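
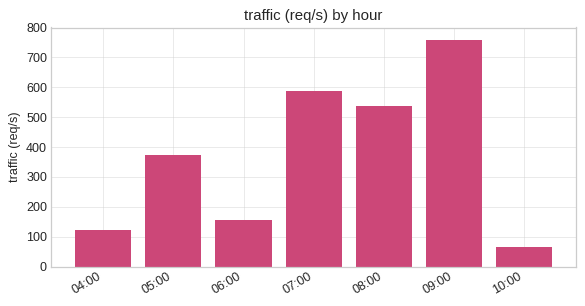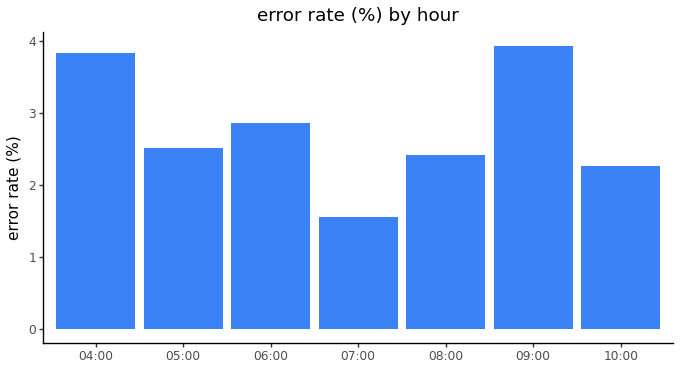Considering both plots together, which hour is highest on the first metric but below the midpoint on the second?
07:00

Chart 2 median error rate (%) ≈ 2.5; below-median hours: 07:00, 08:00, 10:00. Among those, 07:00 has the highest traffic (req/s) (≈ 600).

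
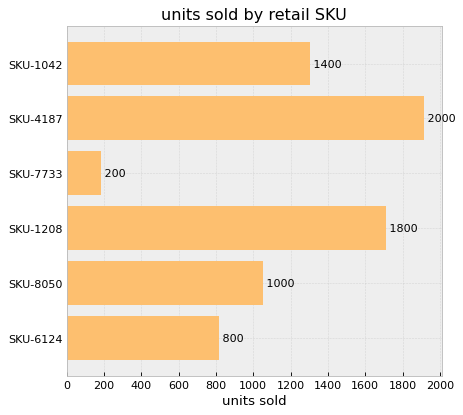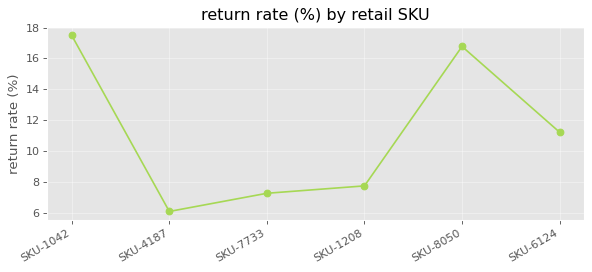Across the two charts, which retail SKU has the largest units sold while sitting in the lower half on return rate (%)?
Chart 2 median return rate (%) ≈ 10; below-median retail SKUs: SKU-4187, SKU-7733, SKU-1208. Among those, SKU-4187 has the highest units sold (≈ 2000).

SKU-4187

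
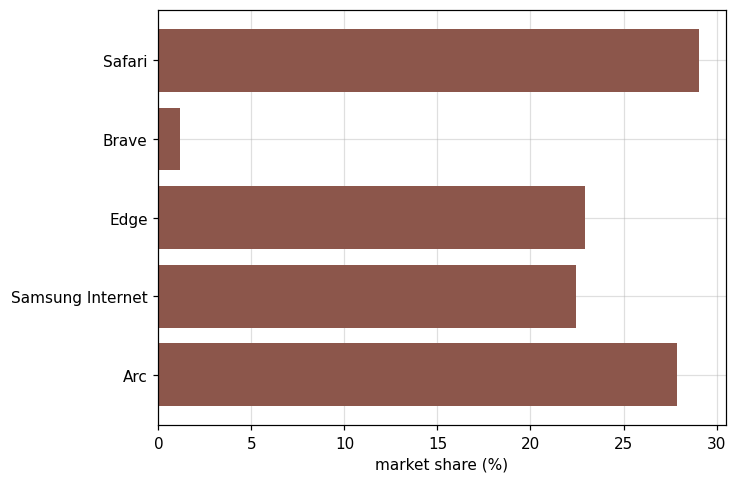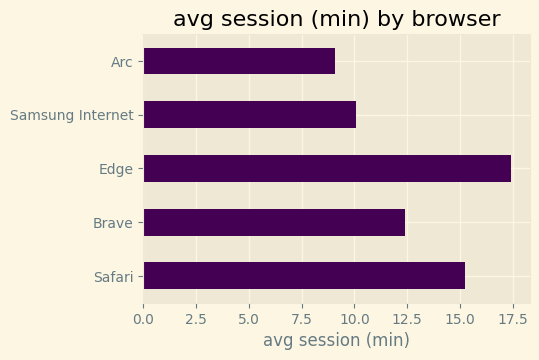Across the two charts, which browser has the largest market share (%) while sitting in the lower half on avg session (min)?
Arc

Chart 2 median avg session (min) ≈ 12; below-median browsers: Samsung Internet, Arc. Among those, Arc has the highest market share (%) (≈ 30).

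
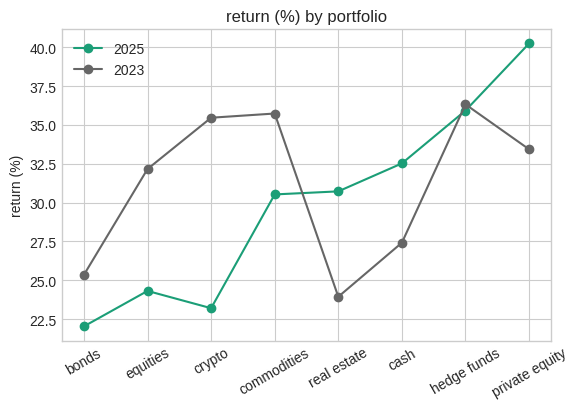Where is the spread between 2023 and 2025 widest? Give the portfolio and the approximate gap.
crypto, ≈ 12 %

crypto: 2023 ≈ 36, 2025 ≈ 24 → gap ≈ 12. Next-largest (equities) is only ≈ 8.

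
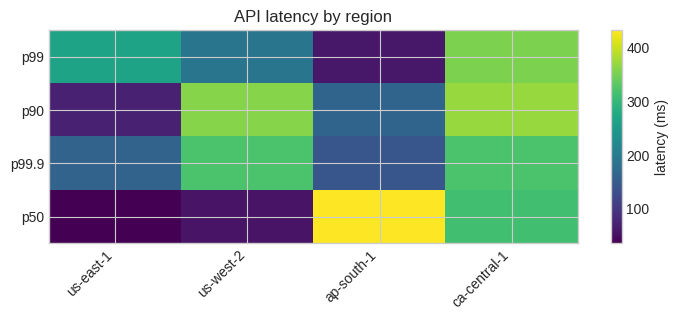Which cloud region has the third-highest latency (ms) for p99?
Top 4 for p99: ca-central-1 ≈ 350, us-east-1 ≈ 250, us-west-2 ≈ 200, ap-south-1 ≈ 50.

us-west-2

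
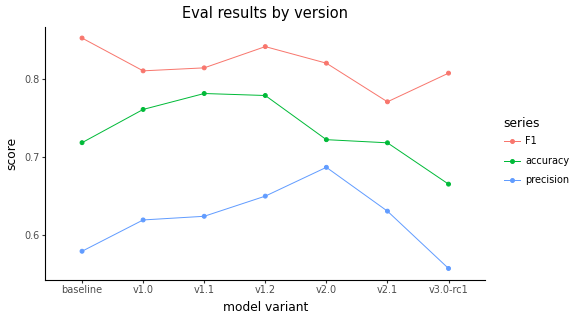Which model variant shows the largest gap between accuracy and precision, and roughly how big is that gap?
v1.1: accuracy ≈ 0.80, precision ≈ 0.60 → gap ≈ 0.20. Next-largest (v1.0) is only ≈ 0.15.

v1.1, ≈ 0.20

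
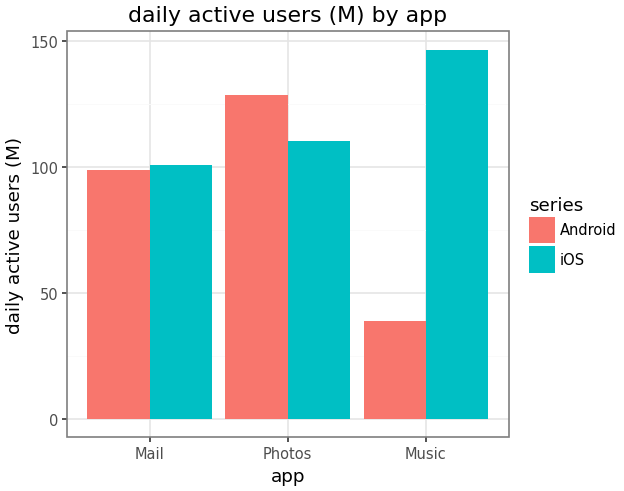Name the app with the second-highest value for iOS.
Photos

Top 3 for iOS: Music ≈ 140, Photos ≈ 120, Mail ≈ 100.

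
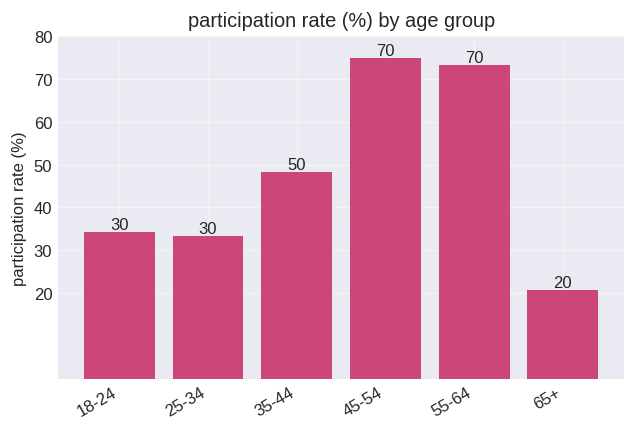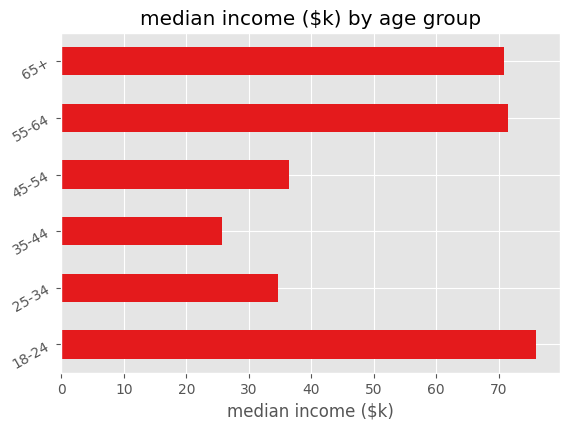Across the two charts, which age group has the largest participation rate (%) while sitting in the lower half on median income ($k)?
45-54

Chart 2 median median income ($k) ≈ 50; below-median age groups: 25-34, 35-44, 45-54. Among those, 45-54 has the highest participation rate (%) (≈ 70).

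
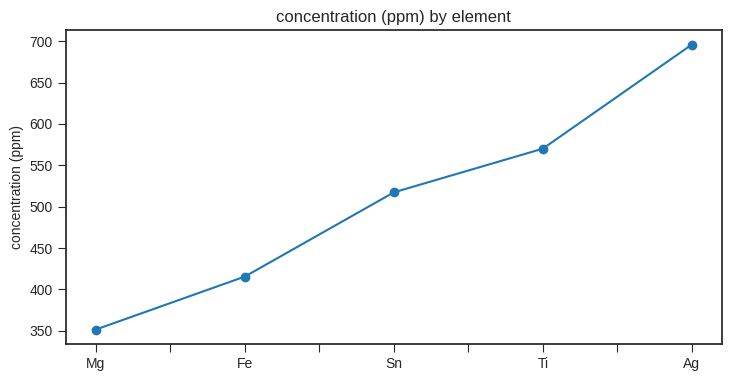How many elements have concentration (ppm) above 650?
1

Above 650: Ag.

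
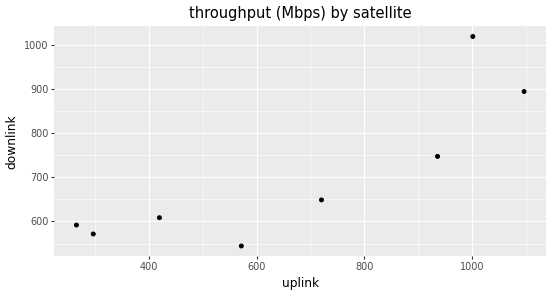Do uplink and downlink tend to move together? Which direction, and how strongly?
Points are positively correlated; strong (|r| ≈ 0.8).

positive, strong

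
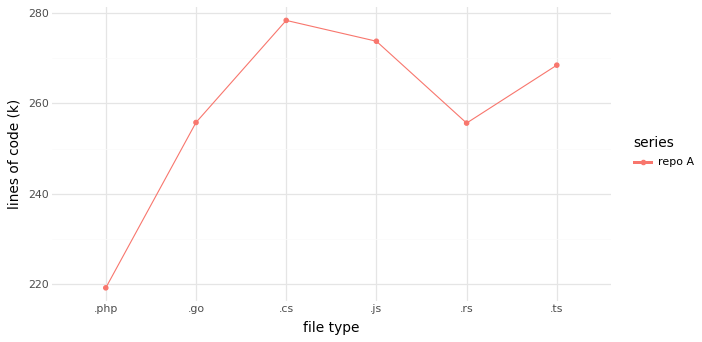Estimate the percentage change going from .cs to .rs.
≈ -8.9%

.cs ≈ 280, .rs ≈ 255; (255 − 280) / 280 ≈ -8.9%.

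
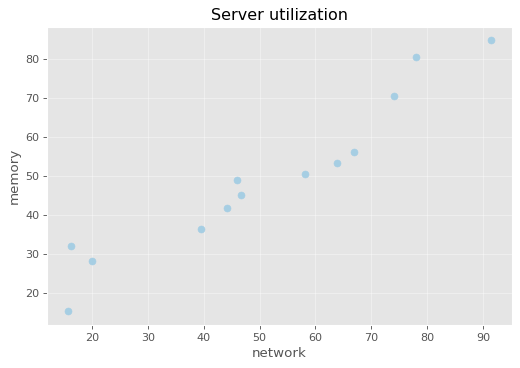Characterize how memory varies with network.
positive, strong

Points are positively correlated; strong (|r| ≈ 1.0).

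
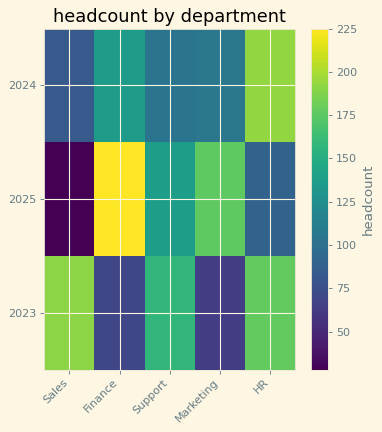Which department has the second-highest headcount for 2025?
Top 3 for 2025: Finance ≈ 220, Marketing ≈ 180, Support ≈ 140.

Marketing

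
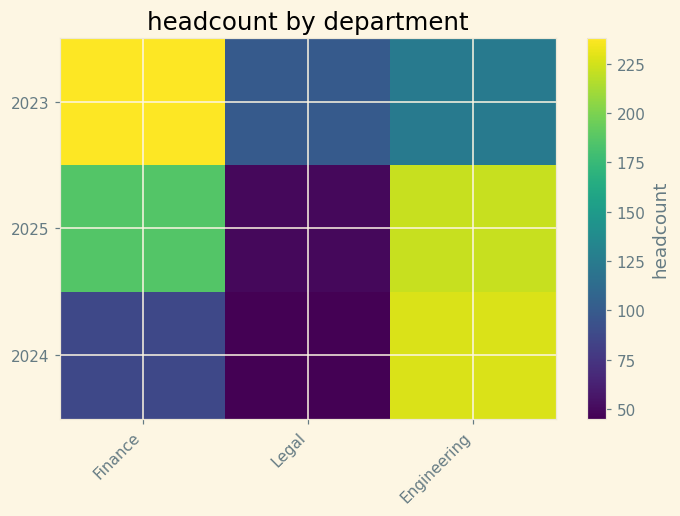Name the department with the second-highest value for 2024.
Top 3 for 2024: Engineering ≈ 220, Finance ≈ 80, Legal ≈ 40.

Finance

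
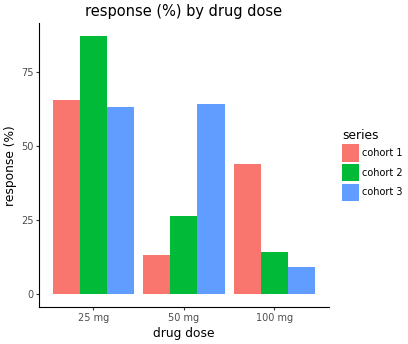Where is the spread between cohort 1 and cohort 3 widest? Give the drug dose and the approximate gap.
50 mg: cohort 1 ≈ 10, cohort 3 ≈ 60 → gap ≈ 50. Next-largest (100 mg) is only ≈ 30.

50 mg, ≈ 50 %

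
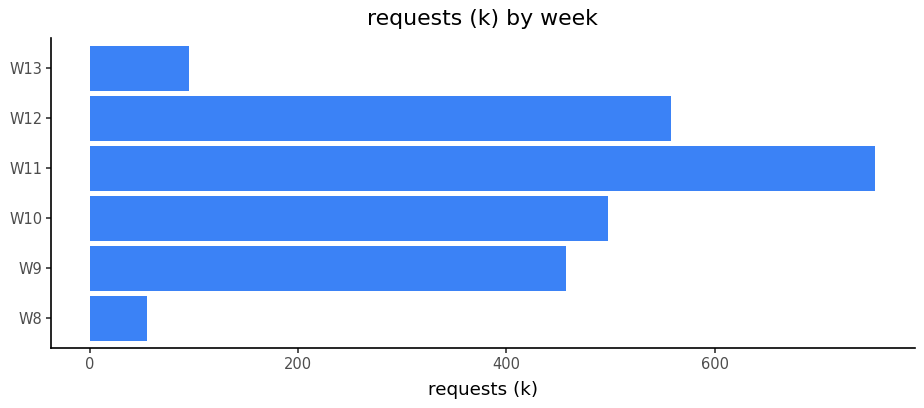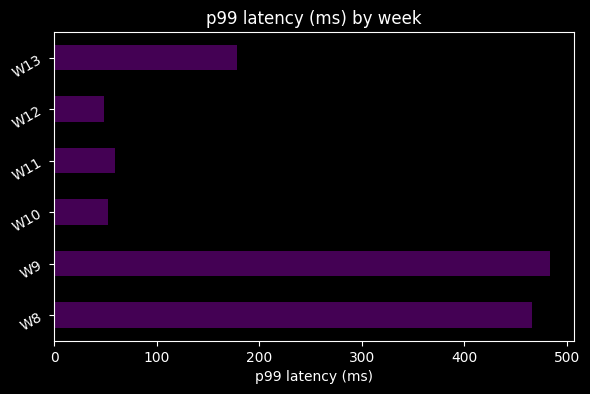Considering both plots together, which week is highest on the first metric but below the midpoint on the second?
Chart 2 median p99 latency (ms) ≈ 100; below-median weeks: W10, W11, W12. Among those, W11 has the highest requests (k) (≈ 800).

W11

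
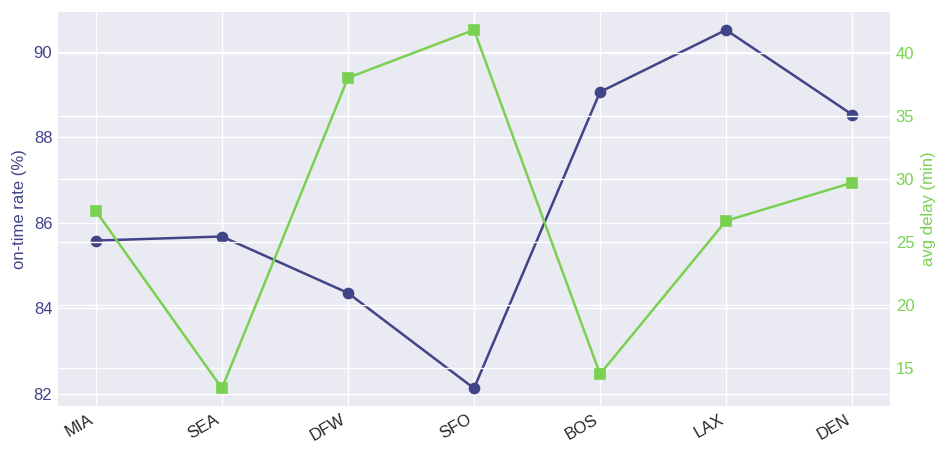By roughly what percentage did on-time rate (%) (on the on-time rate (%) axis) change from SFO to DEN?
≈ +8.5%

SFO ≈ 82, DEN ≈ 89; (89 − 82) / 82 ≈ +8.5%.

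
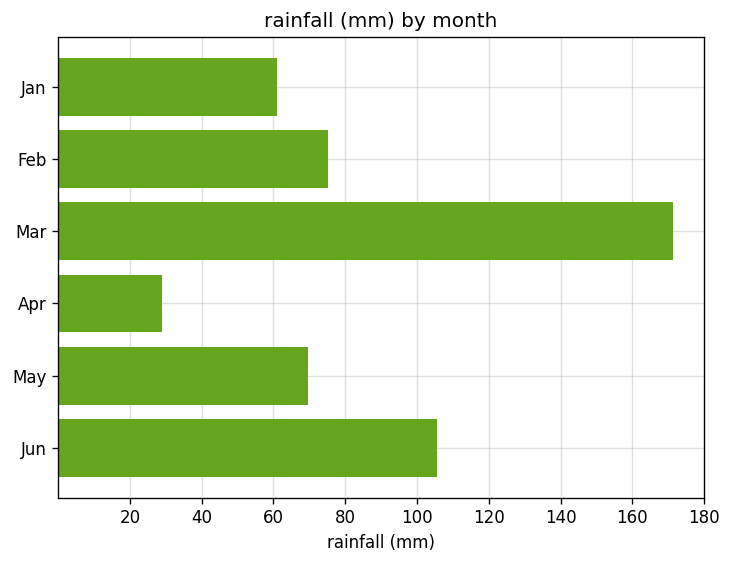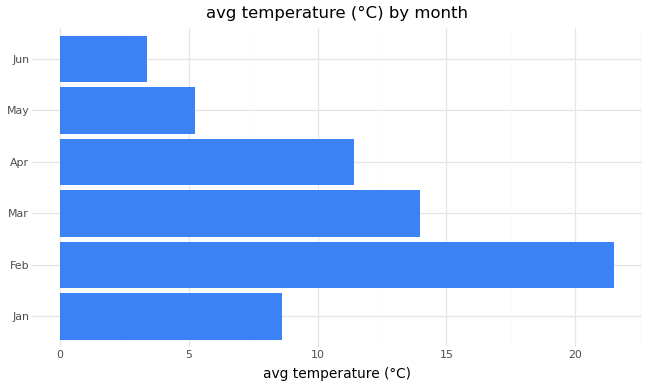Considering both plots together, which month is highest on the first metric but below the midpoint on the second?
Chart 2 median avg temperature (°C) ≈ 10; below-median months: Jan, May, Jun. Among those, Jun has the highest rainfall (mm) (≈ 100).

Jun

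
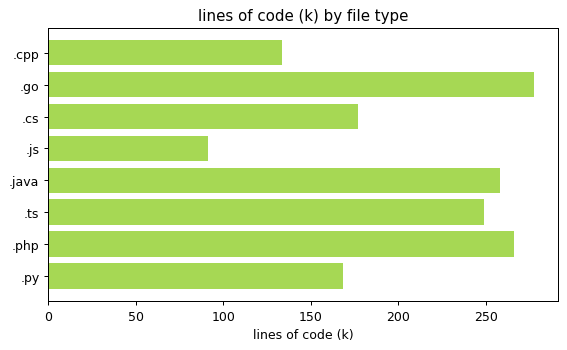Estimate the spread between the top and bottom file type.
Max .go ≈ 275, min .js ≈ 100; range ≈ 175.

≈ 175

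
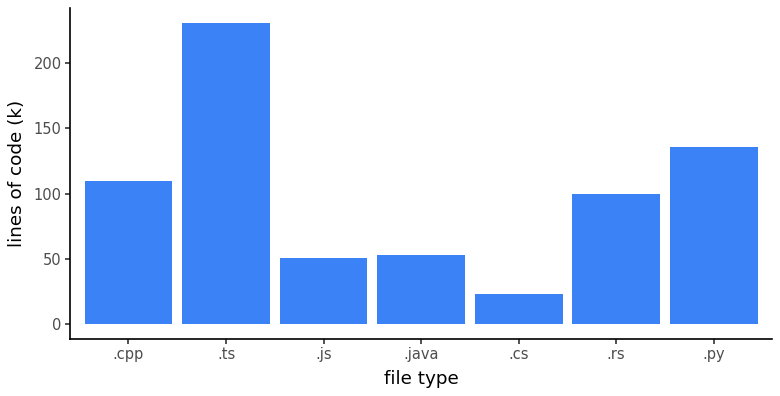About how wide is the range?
Max .ts ≈ 240, min .cs ≈ 20; range ≈ 220.

≈ 220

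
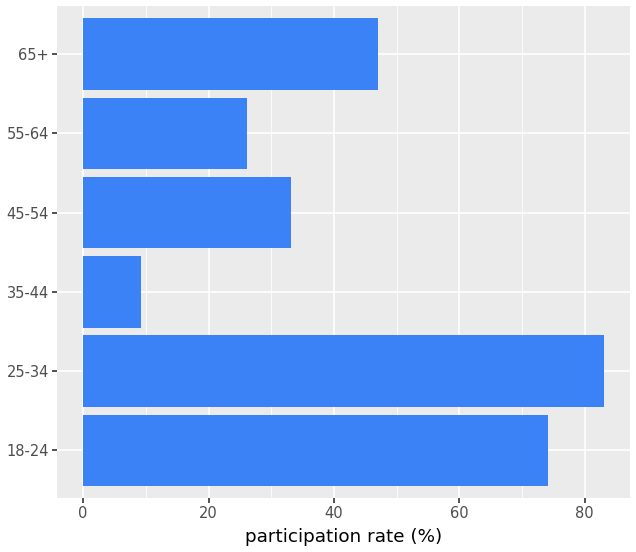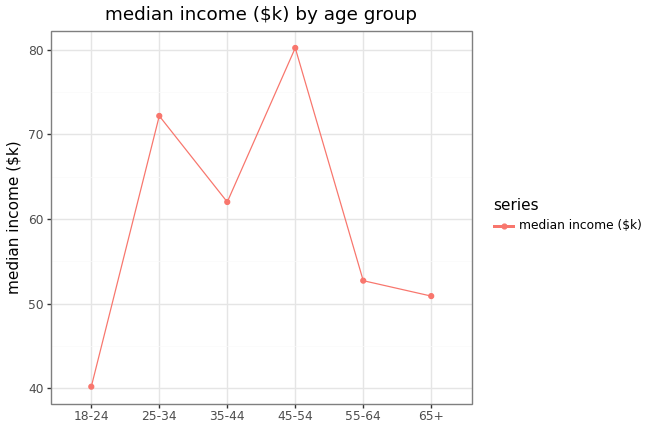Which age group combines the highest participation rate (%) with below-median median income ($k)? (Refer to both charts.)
Chart 2 median median income ($k) ≈ 60; below-median age groups: 18-24, 55-64, 65+. Among those, 18-24 has the highest participation rate (%) (≈ 70).

18-24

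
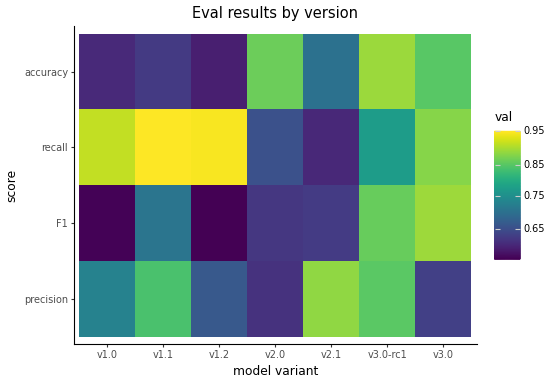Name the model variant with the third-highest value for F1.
Top 4 for F1: v3.0 ≈ 0.90, v3.0-rc1 ≈ 0.85, v1.1 ≈ 0.70, v2.1 ≈ 0.60.

v1.1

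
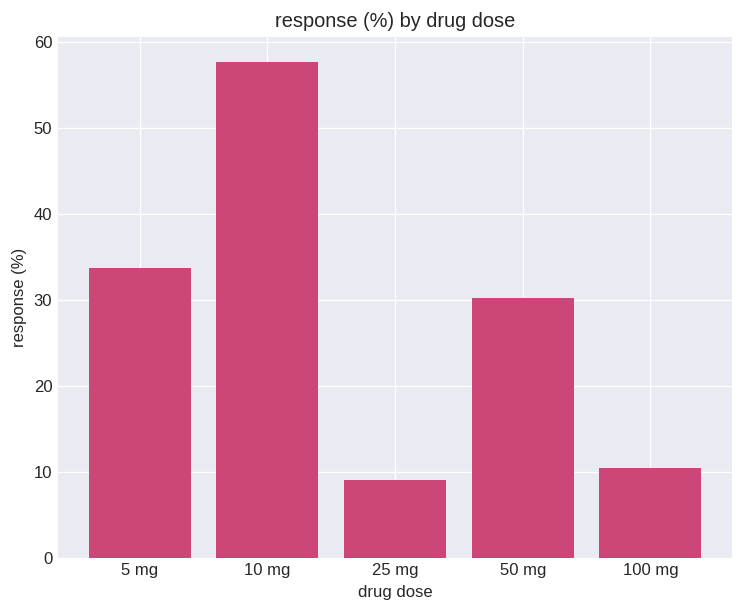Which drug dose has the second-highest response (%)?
Top 3: 10 mg ≈ 60, 5 mg ≈ 35, 50 mg ≈ 30.

5 mg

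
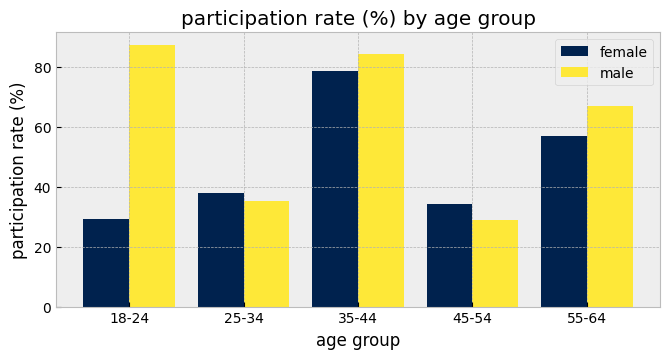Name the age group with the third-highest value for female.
Top 4 for female: 35-44 ≈ 80, 55-64 ≈ 60, 25-34 ≈ 40, 45-54 ≈ 30.

25-34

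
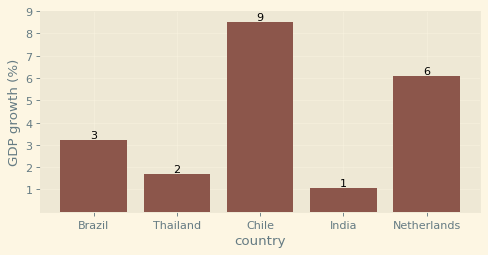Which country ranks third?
Brazil

Top 4: Chile ≈ 9, Netherlands ≈ 6, Brazil ≈ 3, Thailand ≈ 2.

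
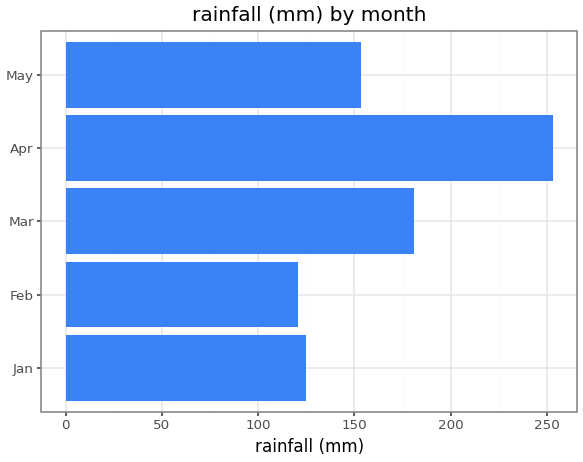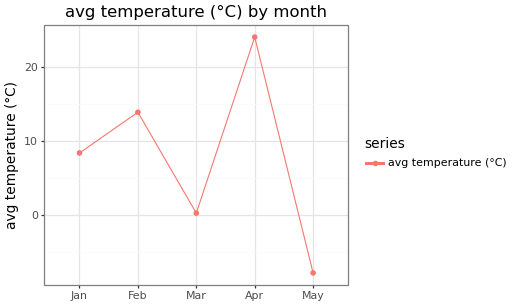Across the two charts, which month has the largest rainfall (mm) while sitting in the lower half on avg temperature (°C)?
Mar

Chart 2 median avg temperature (°C) ≈ 10; below-median months: Mar, May. Among those, Mar has the highest rainfall (mm) (≈ 175).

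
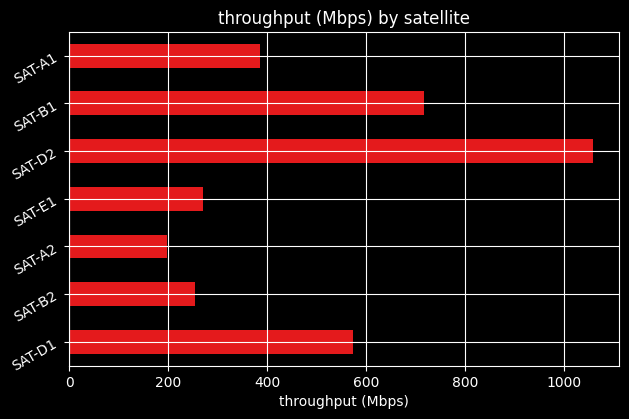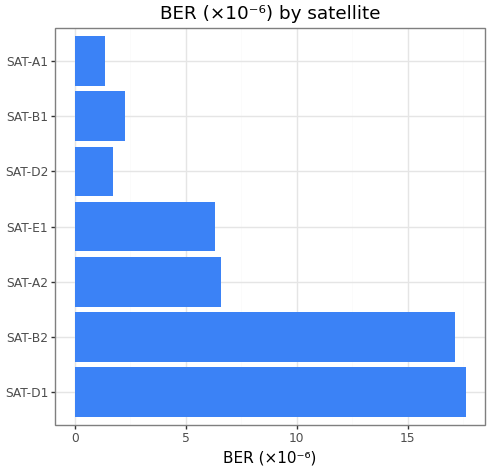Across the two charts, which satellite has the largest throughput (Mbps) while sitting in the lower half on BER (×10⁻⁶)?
Chart 2 median BER (×10⁻⁶) ≈ 6; below-median satellites: SAT-D2, SAT-B1, SAT-A1. Among those, SAT-D2 has the highest throughput (Mbps) (≈ 1100).

SAT-D2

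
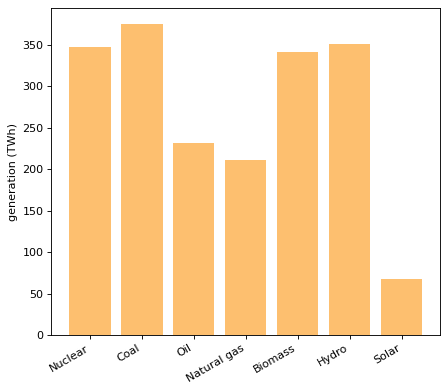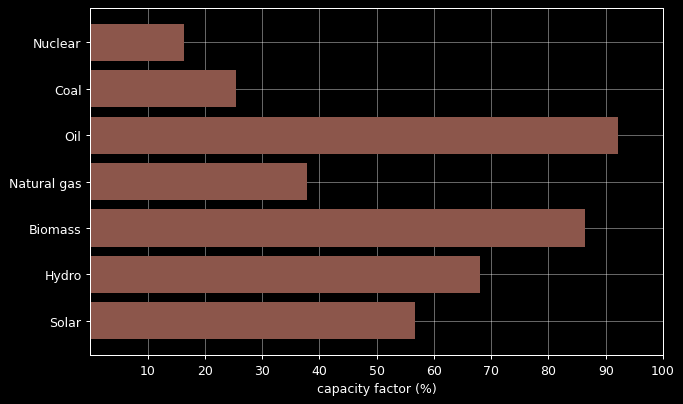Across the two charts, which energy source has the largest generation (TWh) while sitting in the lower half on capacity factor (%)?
Chart 2 median capacity factor (%) ≈ 60; below-median energy sources: Nuclear, Coal, Natural gas. Among those, Coal has the highest generation (TWh) (≈ 400).

Coal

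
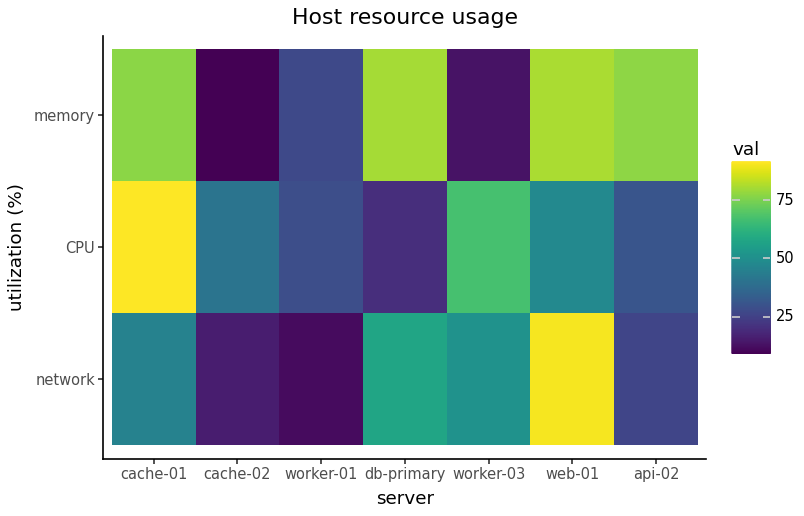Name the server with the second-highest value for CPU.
worker-03

Top 3 for CPU: cache-01 ≈ 90, worker-03 ≈ 70, web-01 ≈ 50.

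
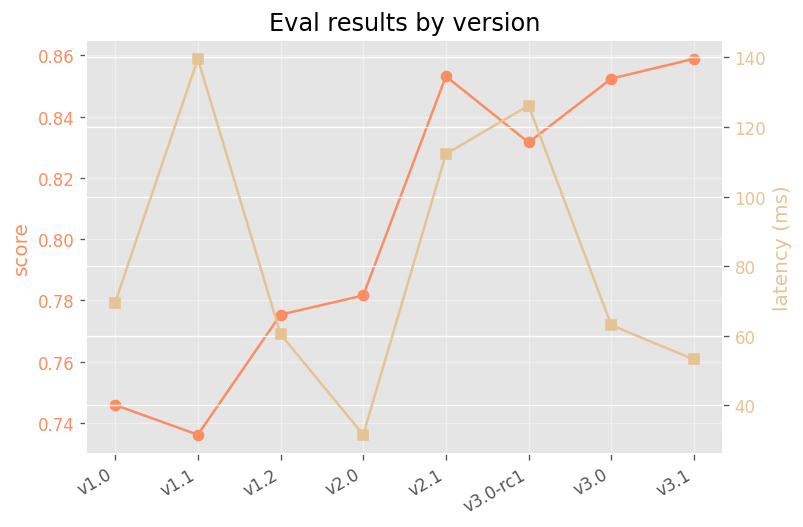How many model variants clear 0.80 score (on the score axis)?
Above 0.80: v2.1, v3.0-rc1, v3.0, v3.1.

4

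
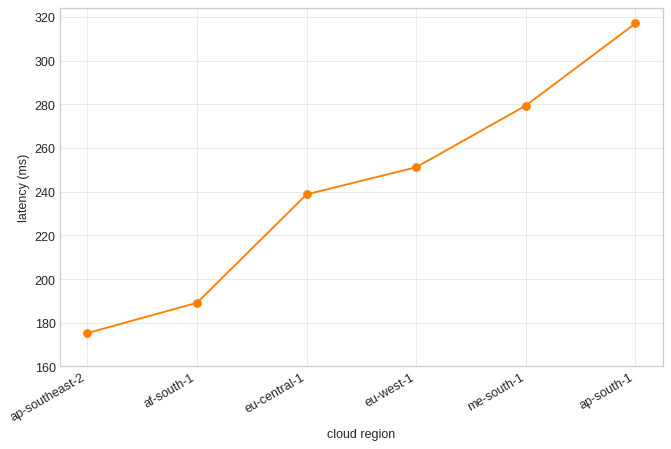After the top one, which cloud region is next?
Top 3: ap-south-1 ≈ 320, me-south-1 ≈ 280, eu-west-1 ≈ 260.

me-south-1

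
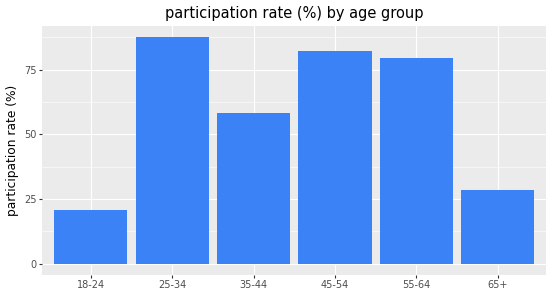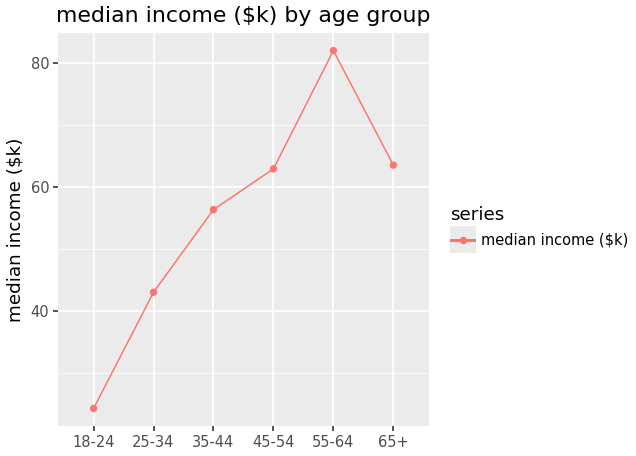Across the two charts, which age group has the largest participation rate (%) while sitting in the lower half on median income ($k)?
25-34

Chart 2 median median income ($k) ≈ 60; below-median age groups: 18-24, 25-34, 35-44. Among those, 25-34 has the highest participation rate (%) (≈ 90).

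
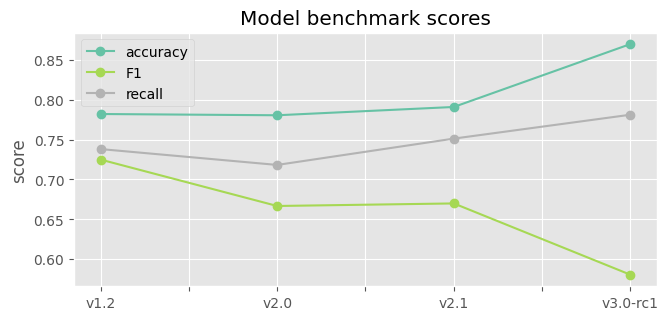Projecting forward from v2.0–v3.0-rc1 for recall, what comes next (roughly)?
≈ 0.85

Last three: 0.70, 0.75, 0.80 → slope ≈ 0.05/step → next ≈ 0.85.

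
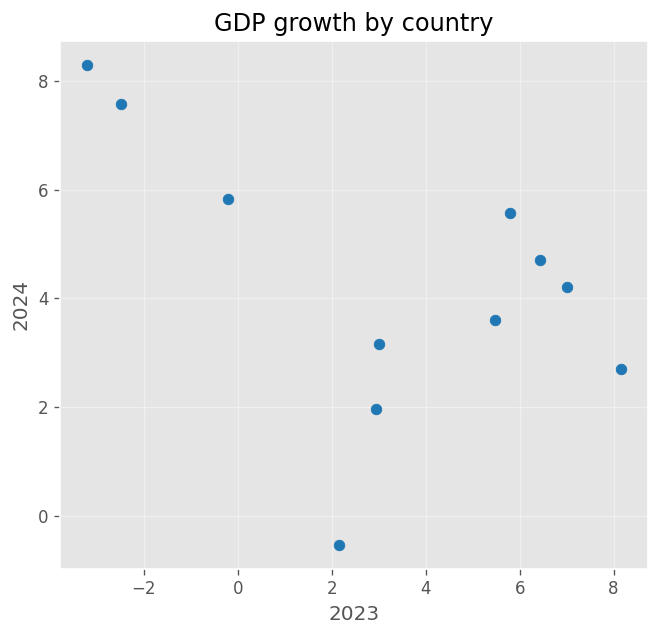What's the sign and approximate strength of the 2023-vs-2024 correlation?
Points are negatively correlated; moderate (|r| ≈ 0.5).

negative, moderate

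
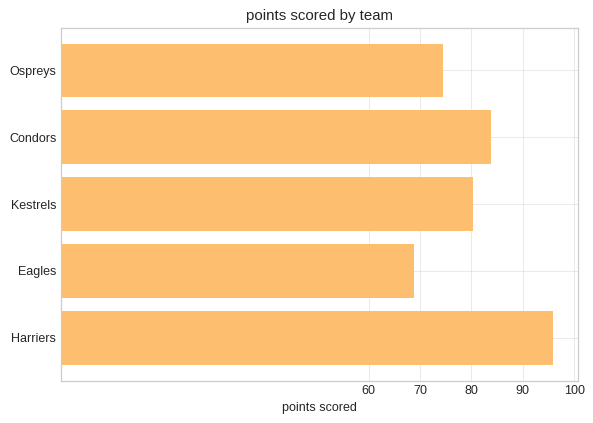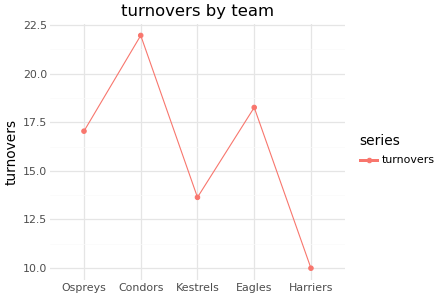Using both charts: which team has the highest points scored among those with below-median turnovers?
Harriers

Chart 2 median turnovers ≈ 15; below-median teams: Kestrels, Harriers. Among those, Harriers has the highest points scored (≈ 100).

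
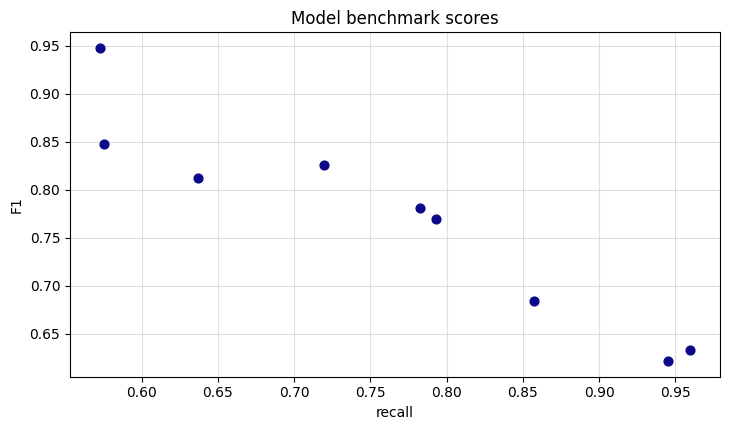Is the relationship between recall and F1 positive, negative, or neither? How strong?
Points are negatively correlated; strong (|r| ≈ 0.9).

negative, strong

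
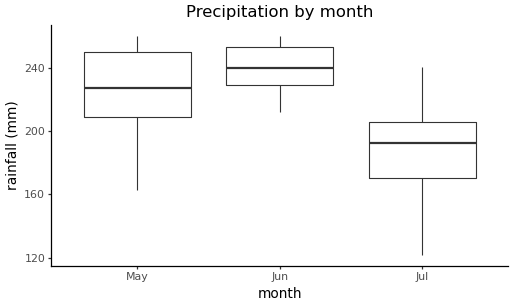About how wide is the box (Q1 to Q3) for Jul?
Q3 ≈ 205, Q1 ≈ 170; IQR ≈ 35.

≈ 35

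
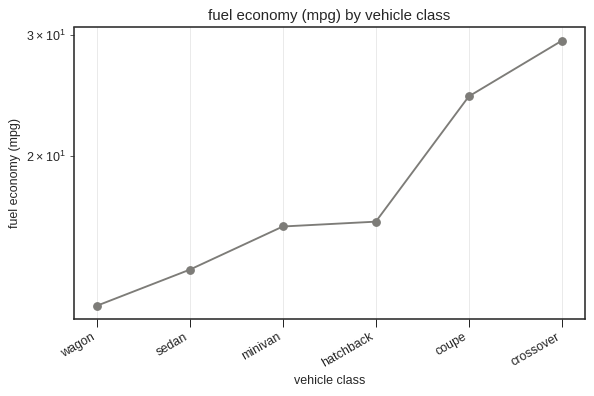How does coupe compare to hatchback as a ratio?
coupe ≈ 24, hatchback ≈ 16; 24/16 ≈ 1.5.

≈ 1.5×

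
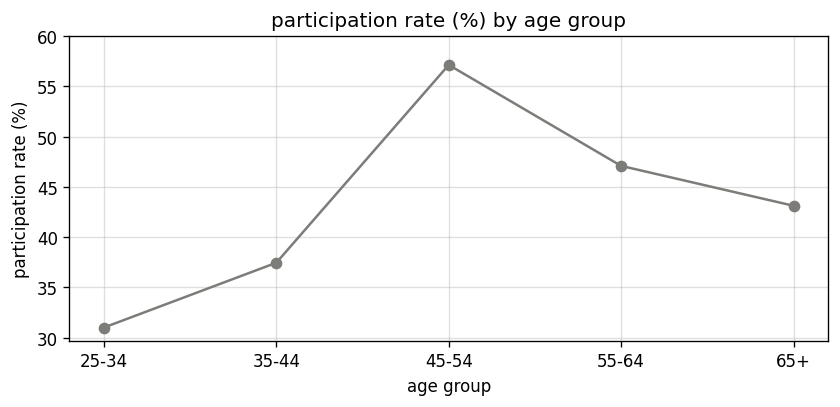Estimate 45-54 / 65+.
45-54 ≈ 55, 65+ ≈ 45; 55/45 ≈ 1.22.

≈ 1.22×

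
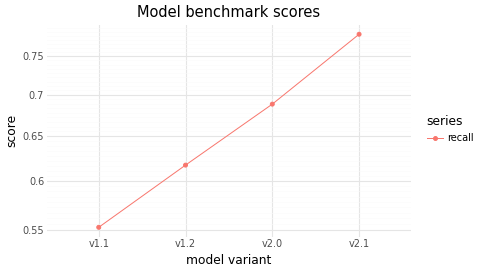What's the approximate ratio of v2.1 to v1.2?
≈ 1.26×

v2.1 ≈ 0.78, v1.2 ≈ 0.62; 0.78/0.62 ≈ 1.26.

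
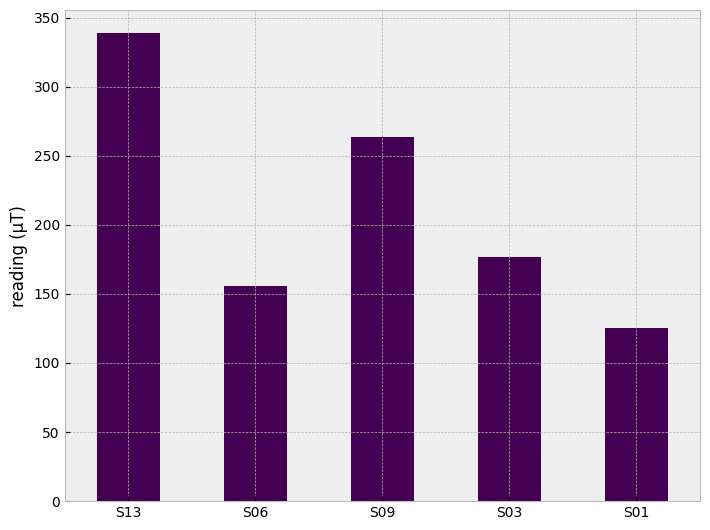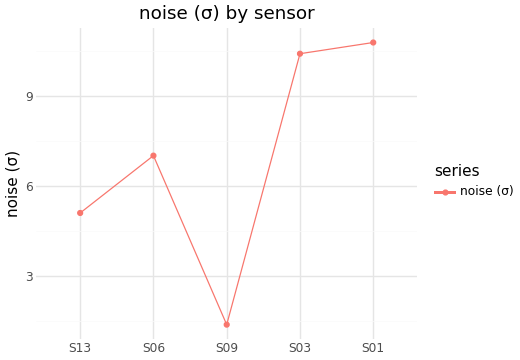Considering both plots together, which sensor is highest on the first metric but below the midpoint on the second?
Chart 2 median noise (σ) ≈ 7; below-median sensors: S13, S09. Among those, S13 has the highest reading (µT) (≈ 350).

S13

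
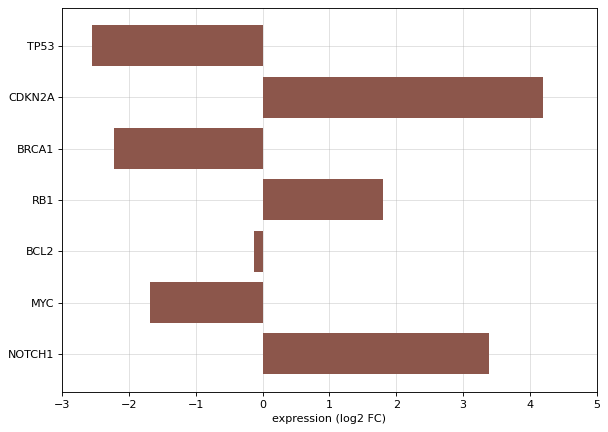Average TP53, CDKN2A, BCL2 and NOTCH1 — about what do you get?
(-3 + 4 + 0 + 3) / 4 ≈ 1.

≈ 1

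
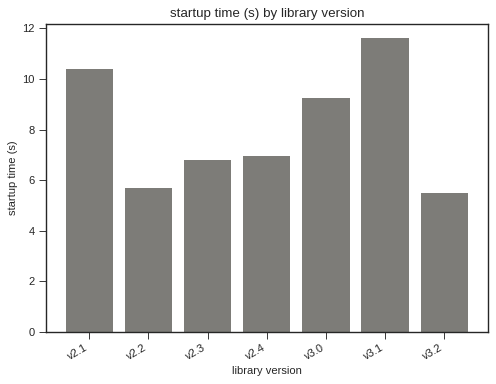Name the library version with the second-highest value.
v2.1

Top 3: v3.1 ≈ 12, v2.1 ≈ 10, v3.0 ≈ 9.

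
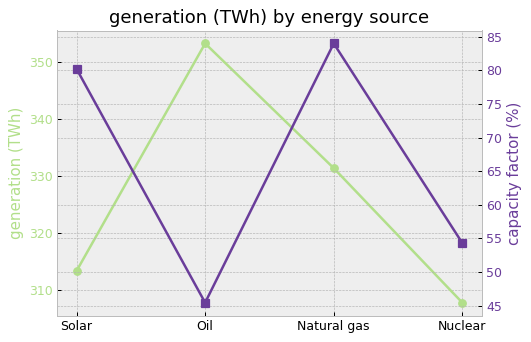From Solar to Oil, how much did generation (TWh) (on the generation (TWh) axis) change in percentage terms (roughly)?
Solar ≈ 315, Oil ≈ 355; (355 − 315) / 315 ≈ +12.7%.

≈ +12.7%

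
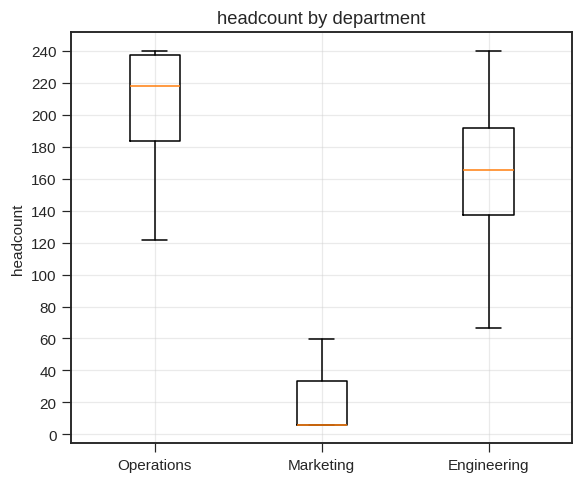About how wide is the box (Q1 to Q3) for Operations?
≈ 60

Q3 ≈ 240, Q1 ≈ 180; IQR ≈ 60.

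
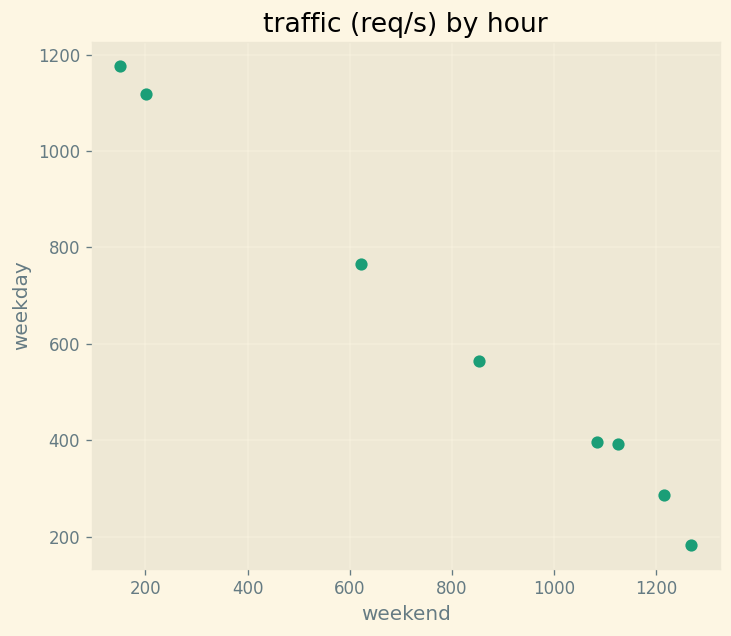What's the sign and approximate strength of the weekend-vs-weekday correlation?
Points are negatively correlated; strong (|r| ≈ 1.0).

negative, strong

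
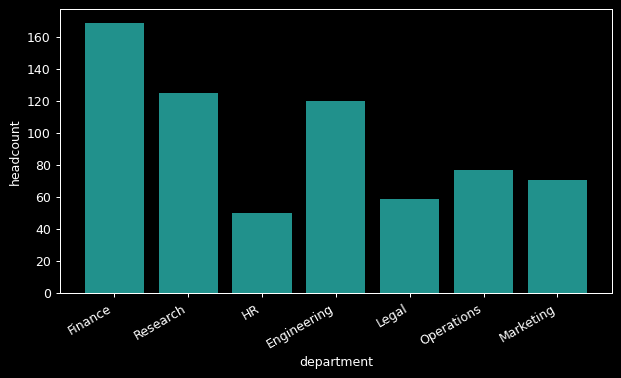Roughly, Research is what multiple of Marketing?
≈ 1.5×

Research ≈ 120, Marketing ≈ 80; 120/80 ≈ 1.5.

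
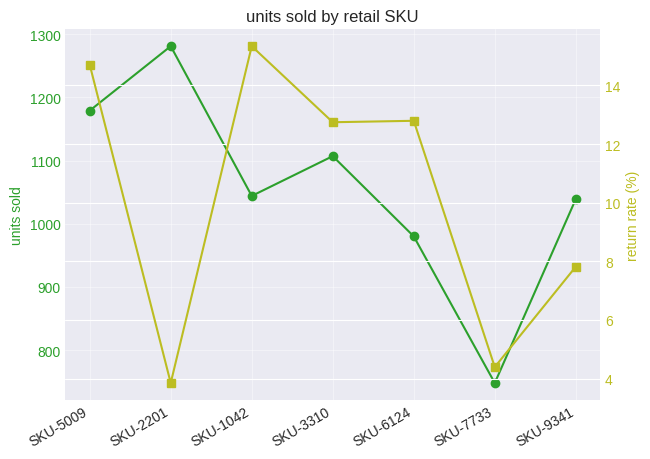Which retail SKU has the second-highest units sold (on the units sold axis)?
SKU-5009

Top 3 (on the units sold axis): SKU-2201 ≈ 1300, SKU-5009 ≈ 1200, SKU-3310 ≈ 1100.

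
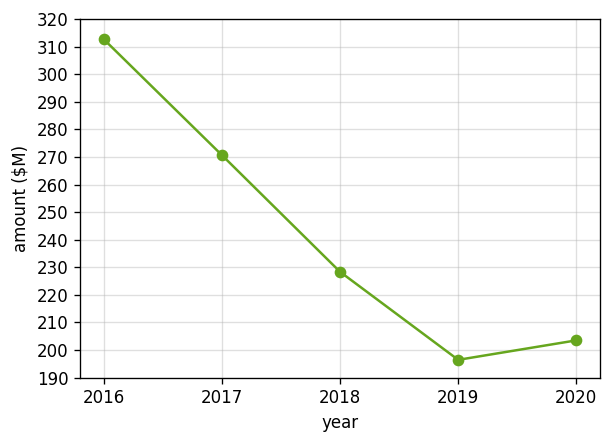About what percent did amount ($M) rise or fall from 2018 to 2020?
2018 ≈ 230, 2020 ≈ 200; (200 − 230) / 230 ≈ -13%.

≈ -13%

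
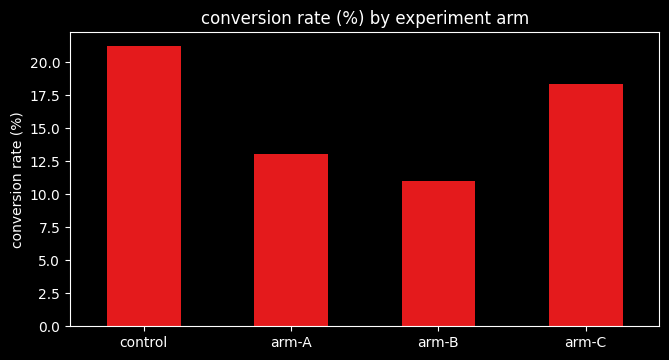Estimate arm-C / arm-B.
≈ 1.8×

arm-C ≈ 18, arm-B ≈ 10; 18/10 ≈ 1.8.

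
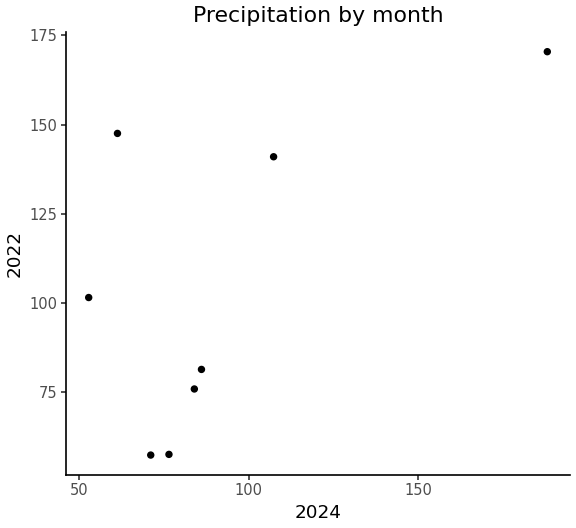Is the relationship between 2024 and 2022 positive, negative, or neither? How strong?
positive, moderate

Points are positively correlated; moderate (|r| ≈ 0.6).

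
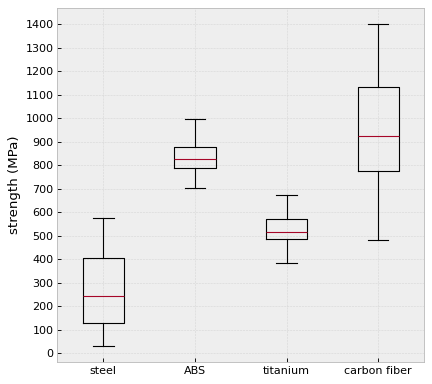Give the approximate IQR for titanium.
Q3 ≈ 600, Q1 ≈ 500; IQR ≈ 100.

≈ 100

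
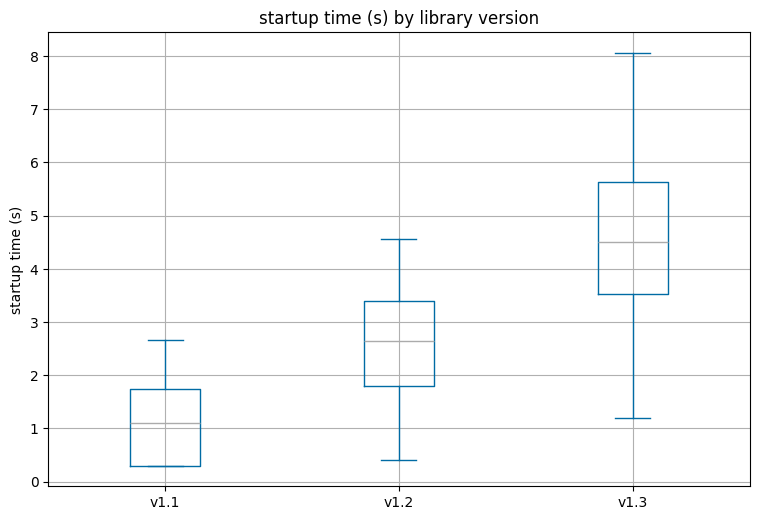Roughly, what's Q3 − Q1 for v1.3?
Q3 ≈ 5.5, Q1 ≈ 3.5; IQR ≈ 2.0.

≈ 2.0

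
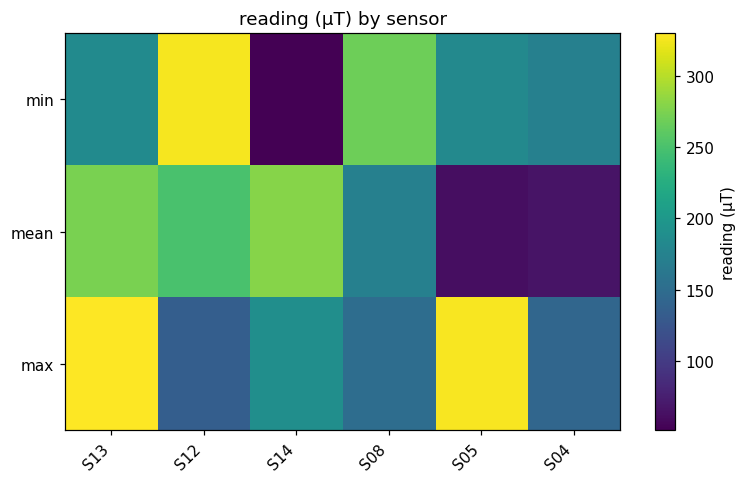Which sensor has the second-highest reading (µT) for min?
Top 3 for min: S12 ≈ 325, S08 ≈ 275, S13 ≈ 175.

S08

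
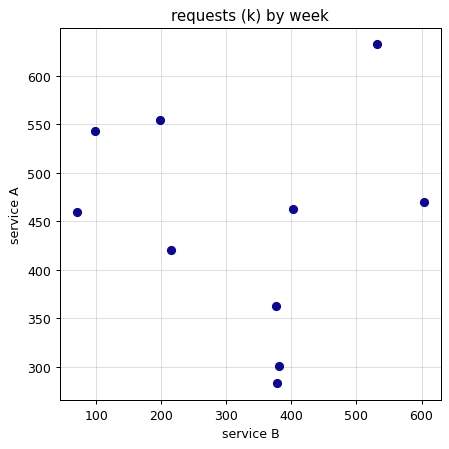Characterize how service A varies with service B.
Points are roughly uncorrelated; weak (|r| ≈ 0.1).

no clear correlation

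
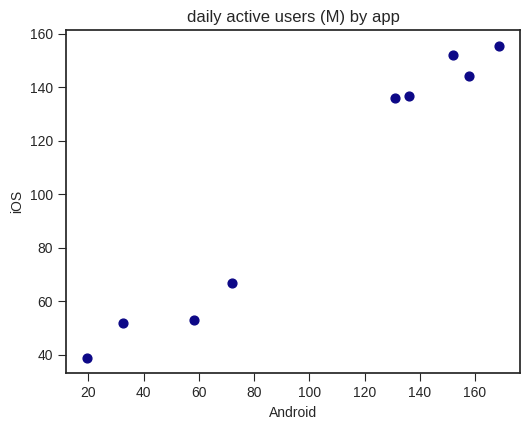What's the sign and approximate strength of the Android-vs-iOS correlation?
positive, strong

Points are positively correlated; strong (|r| ≈ 1.0).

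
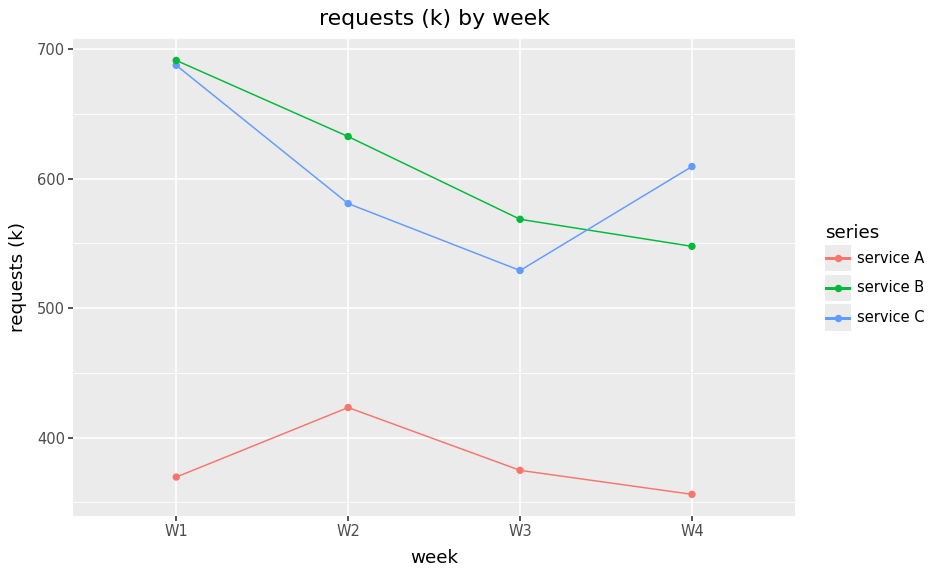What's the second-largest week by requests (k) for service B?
W2

Top 3 for service B: W1 ≈ 700, W2 ≈ 650, W3 ≈ 550.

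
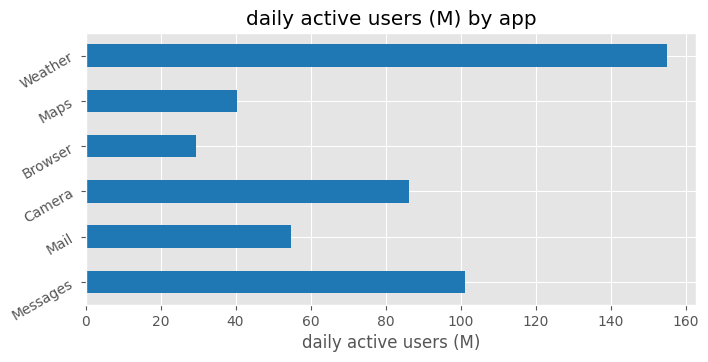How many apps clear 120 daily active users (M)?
1

Above 120: Weather.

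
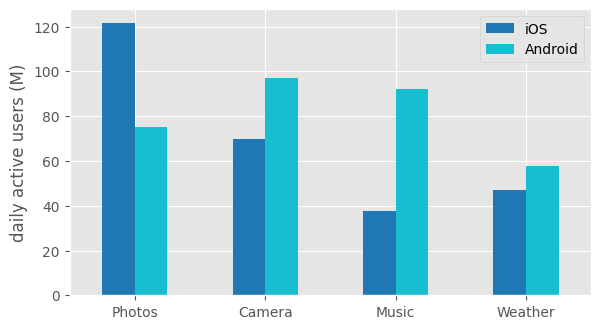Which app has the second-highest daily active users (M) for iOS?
Camera

Top 3 for iOS: Photos ≈ 120, Camera ≈ 60, Weather ≈ 40.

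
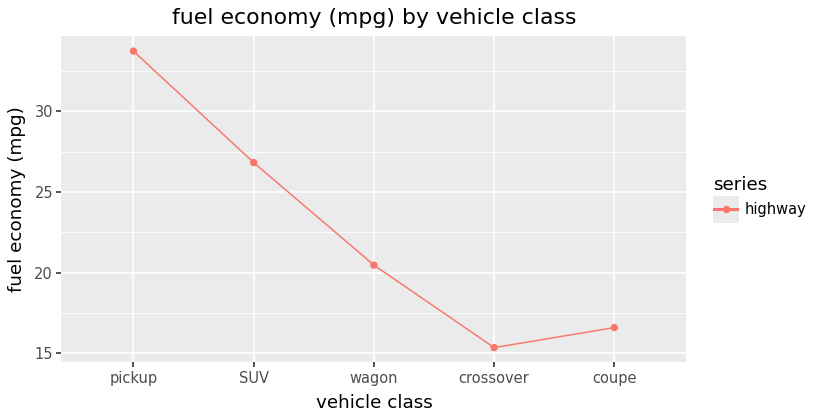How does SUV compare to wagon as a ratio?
SUV ≈ 26, wagon ≈ 20; 26/20 ≈ 1.3.

≈ 1.3×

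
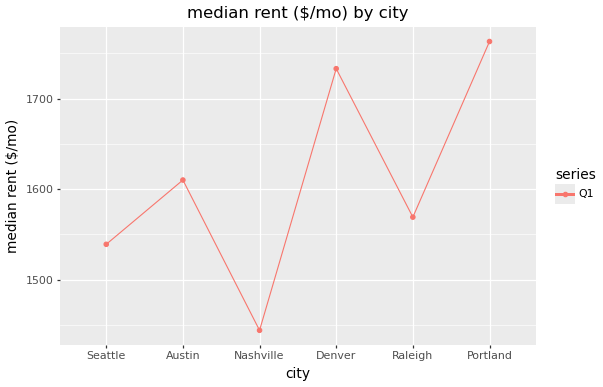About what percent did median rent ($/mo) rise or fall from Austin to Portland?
Austin ≈ 1600, Portland ≈ 1750; (1750 − 1600) / 1600 ≈ +9.4%.

≈ +9.4%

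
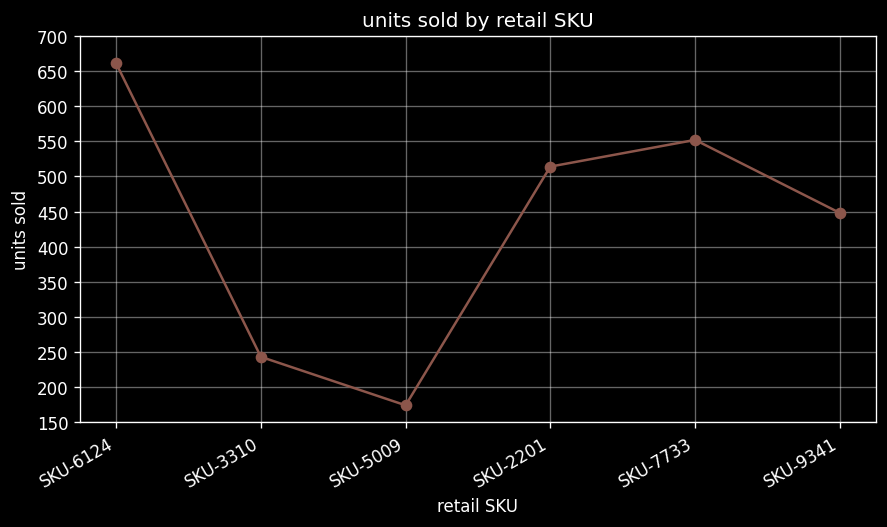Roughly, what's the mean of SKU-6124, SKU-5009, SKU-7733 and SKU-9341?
(650 + 150 + 550 + 450) / 4 ≈ 450.

≈ 450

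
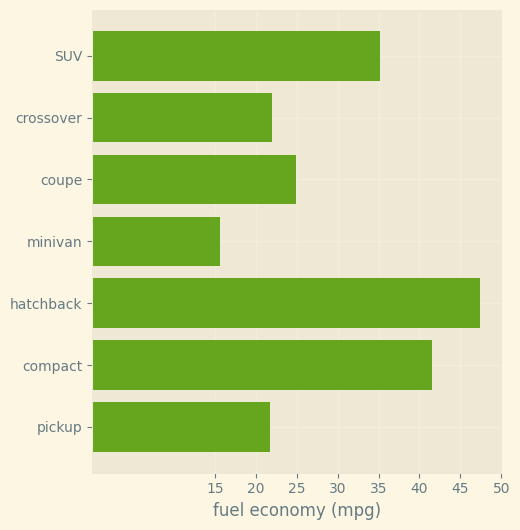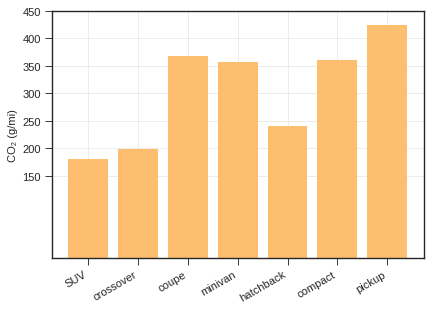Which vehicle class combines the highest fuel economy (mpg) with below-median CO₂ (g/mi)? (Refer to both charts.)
Chart 2 median CO₂ (g/mi) ≈ 350; below-median vehicle classes: SUV, crossover, hatchback. Among those, hatchback has the highest fuel economy (mpg) (≈ 45).

hatchback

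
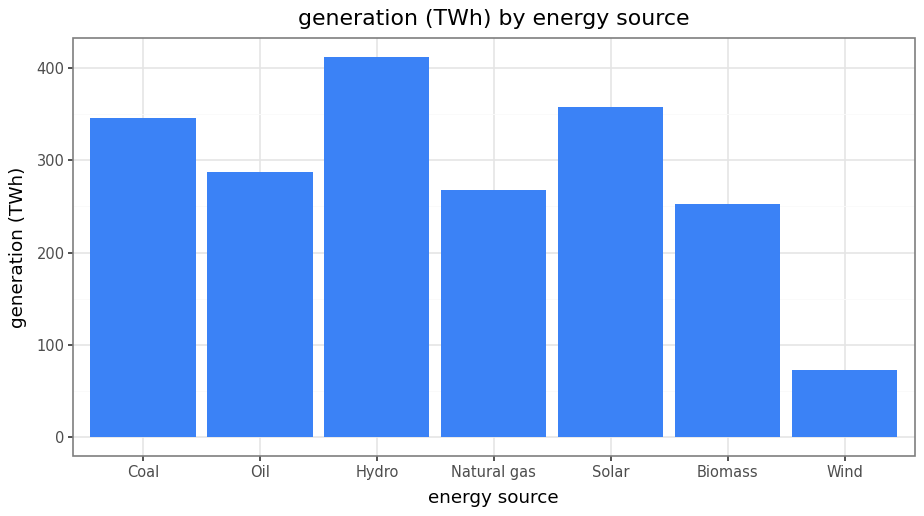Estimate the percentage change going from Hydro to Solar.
Hydro ≈ 400, Solar ≈ 350; (350 − 400) / 400 ≈ -12.5%.

≈ -12.5%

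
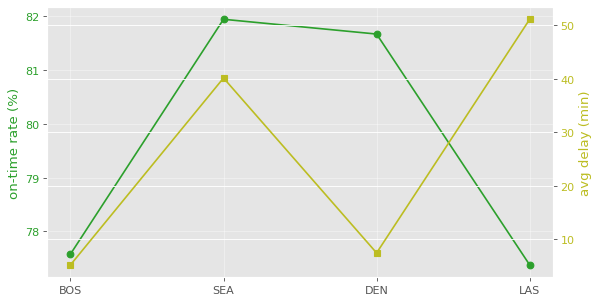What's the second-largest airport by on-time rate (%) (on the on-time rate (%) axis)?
Top 3 (on the on-time rate (%) axis): SEA ≈ 82.0, DEN ≈ 81.5, BOS ≈ 77.5.

DEN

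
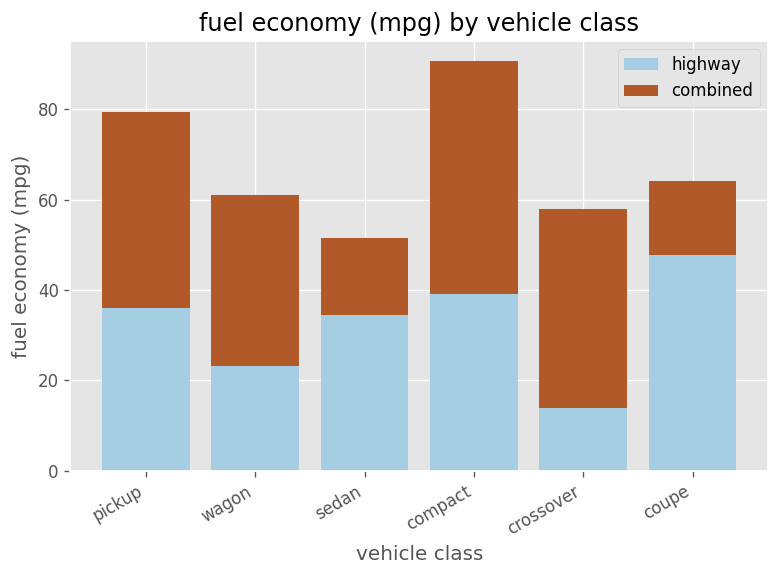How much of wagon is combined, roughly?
≈ 40

combined top ≈ 60, bottom ≈ 20; segment ≈ 40.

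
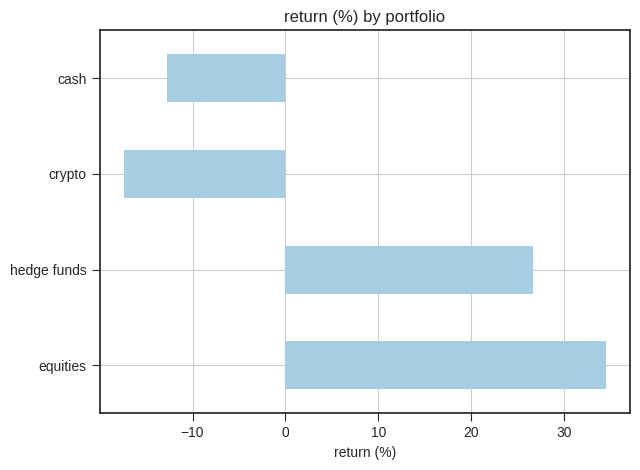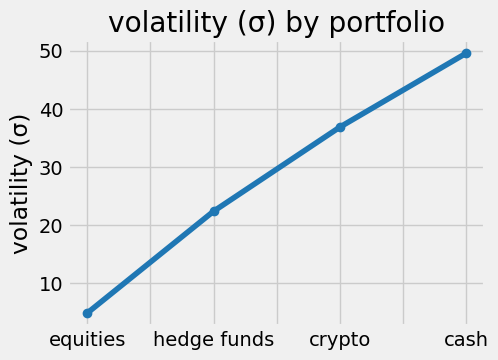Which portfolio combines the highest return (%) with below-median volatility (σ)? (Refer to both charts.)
equities

Chart 2 median volatility (σ) ≈ 30; below-median portfolios: equities, hedge funds. Among those, equities has the highest return (%) (≈ 35).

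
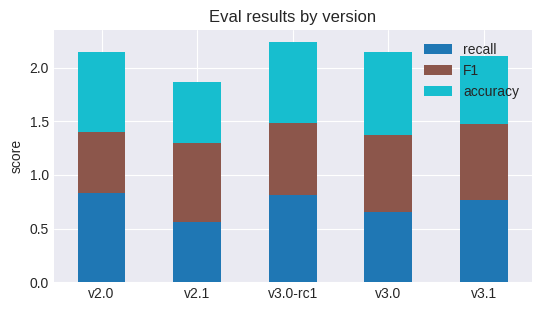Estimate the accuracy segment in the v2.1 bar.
accuracy top ≈ 1.8, bottom ≈ 1.2; segment ≈ 0.6.

≈ 0.6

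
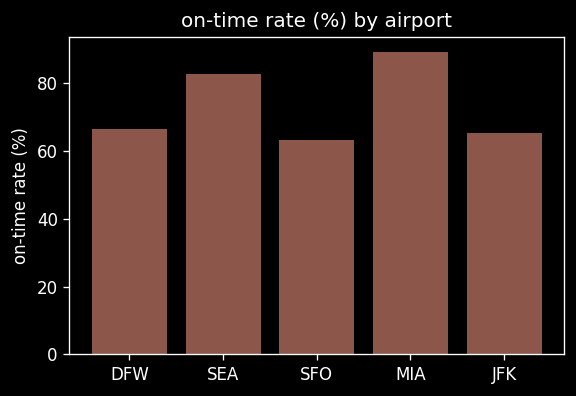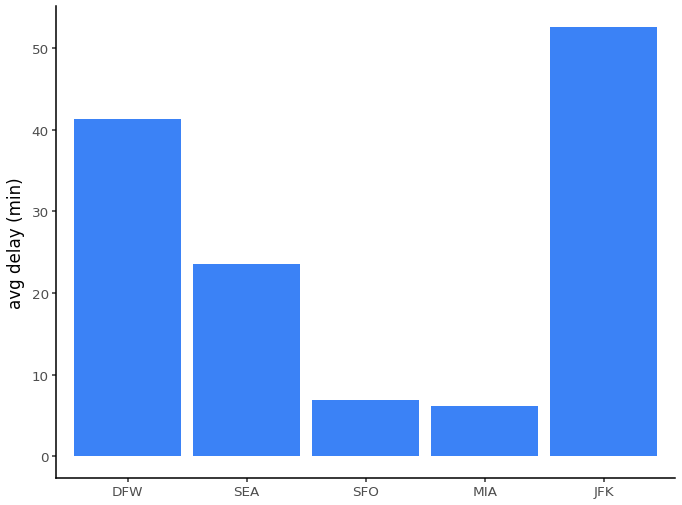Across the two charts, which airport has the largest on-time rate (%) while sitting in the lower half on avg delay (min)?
Chart 2 median avg delay (min) ≈ 25; below-median airports: SFO, MIA. Among those, MIA has the highest on-time rate (%) (≈ 90).

MIA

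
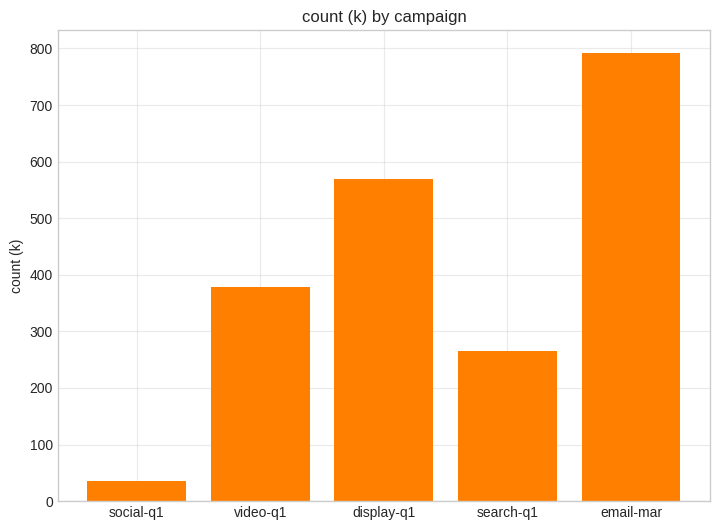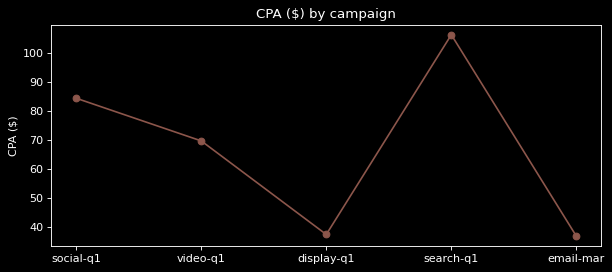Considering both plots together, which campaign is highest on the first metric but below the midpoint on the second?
Chart 2 median CPA ($) ≈ 70; below-median campaigns: display-q1, email-mar. Among those, email-mar has the highest count (k) (≈ 800).

email-mar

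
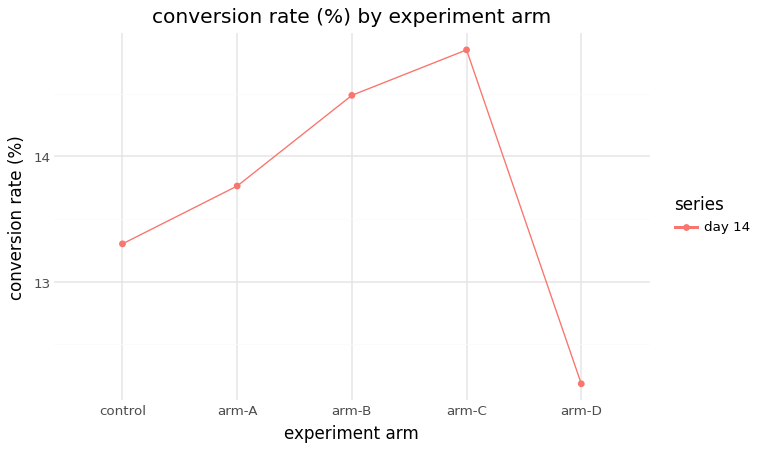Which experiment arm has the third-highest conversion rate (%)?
Top 4: arm-C ≈ 15.0, arm-B ≈ 14.5, arm-A ≈ 14.0, control ≈ 13.5.

arm-A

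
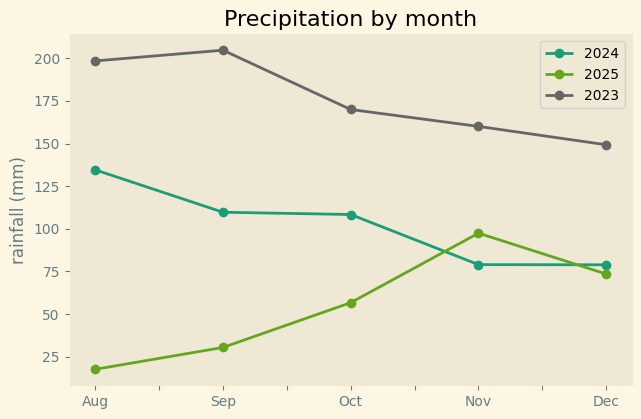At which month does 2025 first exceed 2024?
Nov

Oct: 2025 ≈ 60 vs 2024 ≈ 100 (not yet); Nov: 2025 ≈ 100 vs 2024 ≈ 80 (first crossover).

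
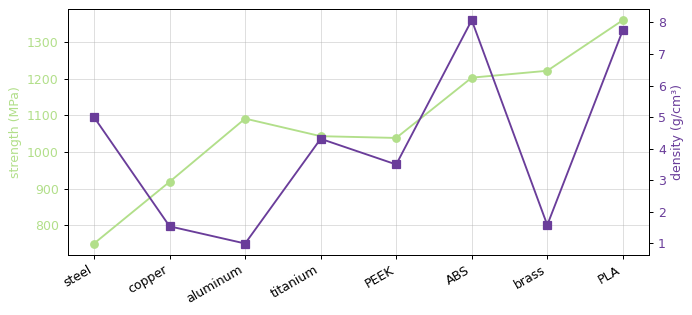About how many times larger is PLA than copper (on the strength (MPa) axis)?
≈ 1.56×

PLA ≈ 1400, copper ≈ 900; 1400/900 ≈ 1.56.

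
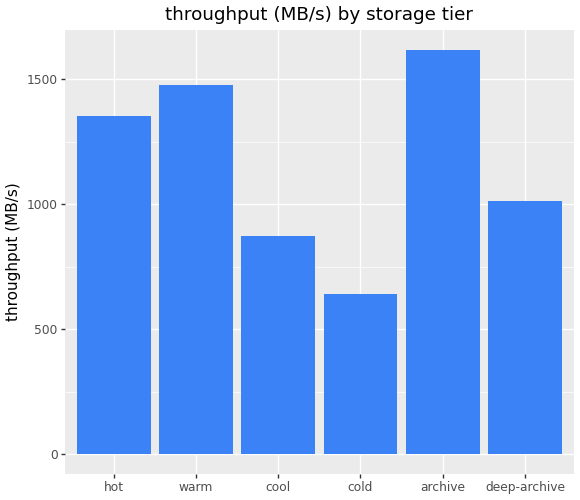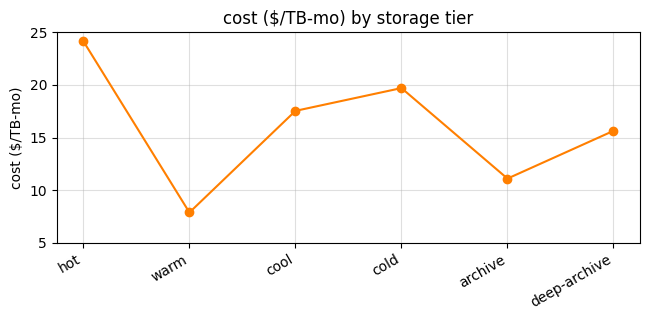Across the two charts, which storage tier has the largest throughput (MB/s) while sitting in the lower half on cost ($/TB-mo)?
Chart 2 median cost ($/TB-mo) ≈ 15; below-median storage tiers: warm, archive, deep-archive. Among those, archive has the highest throughput (MB/s) (≈ 1600).

archive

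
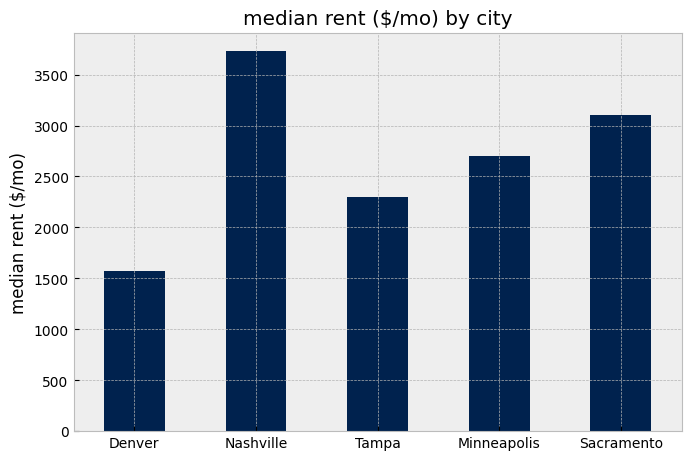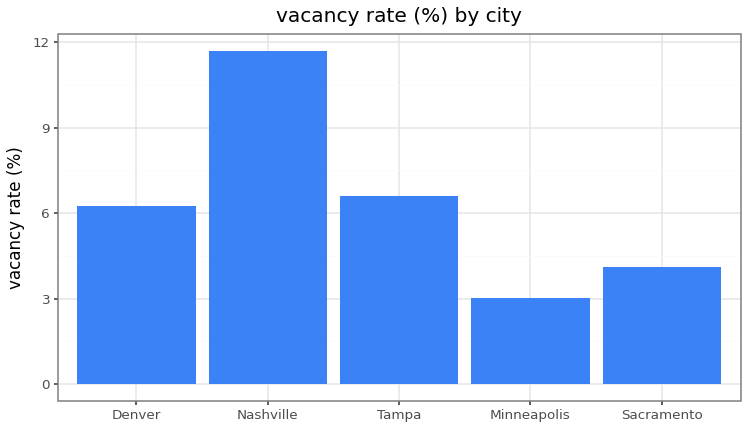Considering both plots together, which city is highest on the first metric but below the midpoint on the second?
Chart 2 median vacancy rate (%) ≈ 6; below-median cities: Minneapolis, Sacramento. Among those, Sacramento has the highest median rent ($/mo) (≈ 3000).

Sacramento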